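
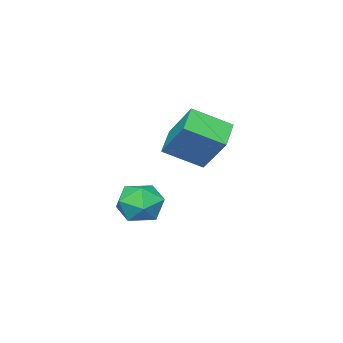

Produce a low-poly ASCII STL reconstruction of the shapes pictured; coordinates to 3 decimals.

solid 
facet normal 0.064 0.989 -0.137
outer loop
vertex 3.223 -0.375 -2.641
vertex 2.998 -0.257 -1.894
vertex 3.764 -0.331 -2.068
endloop
endfacet
facet normal 0.531 0.644 -0.551
outer loop
vertex 3.223 -0.375 -2.641
vertex 3.764 -0.331 -2.068
vertex 3.834 -0.874 -2.635
endloop
endfacet
facet normal 0.167 0.193 -0.967
outer loop
vertex 3.223 -0.375 -2.641
vertex 3.834 -0.874 -2.635
vertex 3.111 -1.136 -2.812
endloop
endfacet
facet normal -0.527 0.259 -0.809
outer loop
vertex 3.223 -0.375 -2.641
vertex 3.111 -1.136 -2.812
vertex 2.595 -0.755 -2.354
endloop
endfacet
facet normal -0.590 0.751 -0.296
outer loop
vertex 3.223 -0.375 -2.641
vertex 2.595 -0.755 -2.354
vertex 2.998 -0.257 -1.894
endloop
endfacet
facet normal 0.958 0.257 -0.128
outer loop
vertex 3.834 -0.874 -2.635
vertex 3.764 -0.331 -2.068
vertex 3.985 -1.065 -1.886
endloop
endfacet
facet normal 0.202 0.815 0.543
outer loop
vertex 3.764 -0.331 -2.068
vertex 2.998 -0.257 -1.894
vertex 3.469 -0.684 -1.428
endloop
endfacet
facet normal -0.856 0.432 0.283
outer loop
vertex 2.998 -0.257 -1.894
vertex 2.595 -0.755 -2.354
vertex 2.746 -0.946 -1.605
endloop
endfacet
facet normal -0.754 -0.363 -0.548
outer loop
vertex 2.595 -0.755 -2.354
vertex 3.111 -1.136 -2.812
vertex 2.816 -1.489 -2.172
endloop
endfacet
facet normal 0.367 -0.471 -0.802
outer loop
vertex 3.111 -1.136 -2.812
vertex 3.834 -0.874 -2.635
vertex 3.582 -1.563 -2.346
endloop
endfacet
facet normal 0.527 -0.259 0.809
outer loop
vertex 3.357 -1.445 -1.599
vertex 3.985 -1.065 -1.886
vertex 3.469 -0.684 -1.428
endloop
endfacet
facet normal -0.167 -0.193 0.967
outer loop
vertex 3.357 -1.445 -1.599
vertex 3.469 -0.684 -1.428
vertex 2.746 -0.946 -1.605
endloop
endfacet
facet normal -0.531 -0.644 0.551
outer loop
vertex 3.357 -1.445 -1.599
vertex 2.746 -0.946 -1.605
vertex 2.816 -1.489 -2.172
endloop
endfacet
facet normal -0.064 -0.989 0.137
outer loop
vertex 3.357 -1.445 -1.599
vertex 2.816 -1.489 -2.172
vertex 3.582 -1.563 -2.346
endloop
endfacet
facet normal 0.590 -0.751 0.296
outer loop
vertex 3.357 -1.445 -1.599
vertex 3.582 -1.563 -2.346
vertex 3.985 -1.065 -1.886
endloop
endfacet
facet normal 0.754 0.363 0.548
outer loop
vertex 3.469 -0.684 -1.428
vertex 3.985 -1.065 -1.886
vertex 3.764 -0.331 -2.068
endloop
endfacet
facet normal -0.367 0.471 0.802
outer loop
vertex 2.746 -0.946 -1.605
vertex 3.469 -0.684 -1.428
vertex 2.998 -0.257 -1.894
endloop
endfacet
facet normal -0.958 -0.257 0.128
outer loop
vertex 2.816 -1.489 -2.172
vertex 2.746 -0.946 -1.605
vertex 2.595 -0.755 -2.354
endloop
endfacet
facet normal -0.202 -0.815 -0.543
outer loop
vertex 3.582 -1.563 -2.346
vertex 2.816 -1.489 -2.172
vertex 3.111 -1.136 -2.812
endloop
endfacet
facet normal 0.856 -0.432 -0.283
outer loop
vertex 3.985 -1.065 -1.886
vertex 3.582 -1.563 -2.346
vertex 3.834 -0.874 -2.635
endloop
endfacet
facet normal -0.610 0.639 -0.470
outer loop
vertex 2.15 0.684 0.082
vertex 2.276 1.598 1.161
vertex 2.938 1.106 -0.367
endloop
endfacet
facet normal -0.089 -0.644 -0.760
outer loop
vertex 3.724 0.282 0.239
vertex 2.15 0.684 0.082
vertex 2.938 1.106 -0.367
endloop
endfacet
facet normal -0.610 0.639 -0.470
outer loop
vertex 2.938 1.106 -0.367
vertex 2.276 1.598 1.161
vertex 3.064 2.02 0.712
endloop
endfacet
facet normal 0.788 0.421 -0.449
outer loop
vertex 3.064 2.02 0.712
vertex 3.724 0.282 0.239
vertex 2.938 1.106 -0.367
endloop
endfacet
facet normal -0.788 -0.421 0.449
outer loop
vertex 2.15 0.684 0.082
vertex 3.062 0.774 1.767
vertex 2.276 1.598 1.161
endloop
endfacet
facet normal -0.089 -0.644 -0.760
outer loop
vertex 2.936 -0.14 0.688
vertex 2.15 0.684 0.082
vertex 3.724 0.282 0.239
endloop
endfacet
facet normal -0.788 -0.421 0.449
outer loop
vertex 2.936 -0.14 0.688
vertex 3.062 0.774 1.767
vertex 2.15 0.684 0.082
endloop
endfacet
facet normal 0.089 0.644 0.760
outer loop
vertex 2.276 1.598 1.161
vertex 3.062 0.774 1.767
vertex 3.064 2.02 0.712
endloop
endfacet
facet normal 0.788 0.421 -0.449
outer loop
vertex 3.85 1.196 1.318
vertex 3.724 0.282 0.239
vertex 3.064 2.02 0.712
endloop
endfacet
facet normal 0.089 0.644 0.760
outer loop
vertex 3.064 2.02 0.712
vertex 3.062 0.774 1.767
vertex 3.85 1.196 1.318
endloop
endfacet
facet normal 0.610 -0.639 0.470
outer loop
vertex 3.85 1.196 1.318
vertex 2.936 -0.14 0.688
vertex 3.724 0.282 0.239
endloop
endfacet
facet normal 0.610 -0.639 0.470
outer loop
vertex 3.062 0.774 1.767
vertex 2.936 -0.14 0.688
vertex 3.85 1.196 1.318
endloop
endfacet

endsolid


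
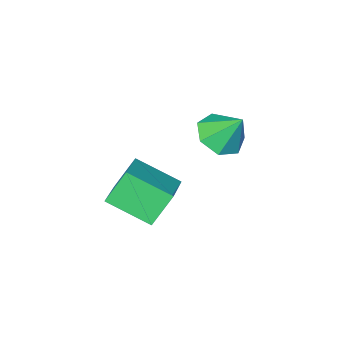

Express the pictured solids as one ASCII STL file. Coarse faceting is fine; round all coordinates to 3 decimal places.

solid 
facet normal 0.193 -0.557 -0.808
outer loop
vertex -0.285 1.745 1.113
vertex -0.901 2.4 0.514
vertex 0.157 2.471 0.718
endloop
endfacet
facet normal 0.643 0.025 0.765
outer loop
vertex -0.285 1.745 1.113
vertex 0.157 2.471 0.718
vertex -1.219 3.32 1.846
endloop
endfacet
facet normal 0.193 -0.558 -0.807
outer loop
vertex 0.157 2.471 0.718
vertex -0.901 2.4 0.514
vertex -0.197 3.143 0.169
endloop
endfacet
facet normal 0.682 0.643 0.348
outer loop
vertex 0.157 2.471 0.718
vertex -0.197 3.143 0.169
vertex -1.219 3.32 1.846
endloop
endfacet
facet normal 0.193 -0.558 -0.807
outer loop
vertex -0.197 3.143 0.169
vertex -0.901 2.4 0.514
vertex -1.081 3.256 -0.12
endloop
endfacet
facet normal 0.134 0.991 -0.023
outer loop
vertex -0.197 3.143 0.169
vertex -1.081 3.256 -0.12
vertex -1.219 3.32 1.846
endloop
endfacet
facet normal 0.193 -0.557 -0.807
outer loop
vertex -1.081 3.256 -0.12
vertex -0.901 2.4 0.514
vertex -1.83 2.724 0.068
endloop
endfacet
facet normal -0.589 0.805 -0.068
outer loop
vertex -1.081 3.256 -0.12
vertex -1.83 2.724 0.068
vertex -1.219 3.32 1.846
endloop
endfacet
facet normal 0.193 -0.557 -0.807
outer loop
vertex -1.83 2.724 0.068
vertex -0.901 2.4 0.514
vertex -1.879 1.948 0.592
endloop
endfacet
facet normal -0.942 0.227 0.248
outer loop
vertex -1.83 2.724 0.068
vertex -1.879 1.948 0.592
vertex -1.219 3.32 1.846
endloop
endfacet
facet normal 0.193 -0.557 -0.807
outer loop
vertex -1.879 1.948 0.592
vertex -0.901 2.4 0.514
vertex -1.191 1.513 1.057
endloop
endfacet
facet normal -0.659 -0.310 0.685
outer loop
vertex -1.879 1.948 0.592
vertex -1.191 1.513 1.057
vertex -1.219 3.32 1.846
endloop
endfacet
facet normal 0.193 -0.557 -0.808
outer loop
vertex -1.191 1.513 1.057
vertex -0.901 2.4 0.514
vertex -0.285 1.745 1.113
endloop
endfacet
facet normal 0.046 -0.399 0.916
outer loop
vertex -1.191 1.513 1.057
vertex -0.285 1.745 1.113
vertex -1.219 3.32 1.846
endloop
endfacet
facet normal -0.552 0.104 0.827
outer loop
vertex 3.548 2.362 0.598
vertex 2.565 3.933 -0.256
vertex 2.201 1.116 -0.145
endloop
endfacet
facet normal 0.481 -0.770 0.419
outer loop
vertex 3.095 0.947 -1.484
vertex 3.548 2.362 0.598
vertex 2.201 1.116 -0.145
endloop
endfacet
facet normal -0.552 0.104 0.827
outer loop
vertex 2.201 1.116 -0.145
vertex 2.565 3.933 -0.256
vertex 1.218 2.686 -0.998
endloop
endfacet
facet normal -0.680 -0.630 -0.375
outer loop
vertex 1.218 2.686 -0.998
vertex 3.095 0.947 -1.484
vertex 2.201 1.116 -0.145
endloop
endfacet
facet normal 0.681 0.630 0.375
outer loop
vertex 3.548 2.362 0.598
vertex 3.459 3.764 -1.595
vertex 2.565 3.933 -0.256
endloop
endfacet
facet normal 0.482 -0.770 0.418
outer loop
vertex 4.442 2.194 -0.742
vertex 3.548 2.362 0.598
vertex 3.095 0.947 -1.484
endloop
endfacet
facet normal 0.680 0.630 0.375
outer loop
vertex 4.442 2.194 -0.742
vertex 3.459 3.764 -1.595
vertex 3.548 2.362 0.598
endloop
endfacet
facet normal -0.482 0.770 -0.419
outer loop
vertex 2.565 3.933 -0.256
vertex 3.459 3.764 -1.595
vertex 1.218 2.686 -0.998
endloop
endfacet
facet normal -0.680 -0.630 -0.375
outer loop
vertex 2.112 2.518 -2.338
vertex 3.095 0.947 -1.484
vertex 1.218 2.686 -0.998
endloop
endfacet
facet normal -0.482 0.770 -0.418
outer loop
vertex 1.218 2.686 -0.998
vertex 3.459 3.764 -1.595
vertex 2.112 2.518 -2.338
endloop
endfacet
facet normal 0.552 -0.104 -0.827
outer loop
vertex 2.112 2.518 -2.338
vertex 4.442 2.194 -0.742
vertex 3.095 0.947 -1.484
endloop
endfacet
facet normal 0.552 -0.104 -0.827
outer loop
vertex 3.459 3.764 -1.595
vertex 4.442 2.194 -0.742
vertex 2.112 2.518 -2.338
endloop
endfacet

endsolid


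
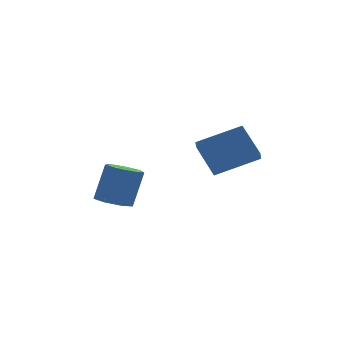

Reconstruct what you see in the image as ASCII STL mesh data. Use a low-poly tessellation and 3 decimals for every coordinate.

solid 
facet normal -0.933 0.053 -0.355
outer loop
vertex -1.012 3.06 -0.263
vertex -0.778 3.64 -0.792
vertex -0.673 1.961 -1.317
endloop
endfacet
facet normal -0.285 -0.708 0.646
outer loop
vertex 1.138 1.86 -0.628
vertex -1.012 3.06 -0.263
vertex -0.673 1.961 -1.317
endloop
endfacet
facet normal -0.933 0.053 -0.355
outer loop
vertex -0.673 1.961 -1.317
vertex -0.778 3.64 -0.792
vertex -0.439 2.542 -1.846
endloop
endfacet
facet normal 0.218 -0.704 -0.676
outer loop
vertex -0.439 2.542 -1.846
vertex 1.138 1.86 -0.628
vertex -0.673 1.961 -1.317
endloop
endfacet
facet normal -0.218 0.704 0.676
outer loop
vertex -1.012 3.06 -0.263
vertex 1.033 3.539 -0.103
vertex -0.778 3.64 -0.792
endloop
endfacet
facet normal -0.286 -0.708 0.646
outer loop
vertex 0.799 2.958 0.426
vertex -1.012 3.06 -0.263
vertex 1.138 1.86 -0.628
endloop
endfacet
facet normal -0.218 0.704 0.676
outer loop
vertex 0.799 2.958 0.426
vertex 1.033 3.539 -0.103
vertex -1.012 3.06 -0.263
endloop
endfacet
facet normal 0.285 0.708 -0.646
outer loop
vertex -0.778 3.64 -0.792
vertex 1.033 3.539 -0.103
vertex -0.439 2.542 -1.846
endloop
endfacet
facet normal 0.217 -0.704 -0.676
outer loop
vertex 1.372 2.44 -1.157
vertex 1.138 1.86 -0.628
vertex -0.439 2.542 -1.846
endloop
endfacet
facet normal 0.286 0.708 -0.646
outer loop
vertex -0.439 2.542 -1.846
vertex 1.033 3.539 -0.103
vertex 1.372 2.44 -1.157
endloop
endfacet
facet normal 0.933 -0.053 0.355
outer loop
vertex 1.372 2.44 -1.157
vertex 0.799 2.958 0.426
vertex 1.138 1.86 -0.628
endloop
endfacet
facet normal 0.933 -0.053 0.355
outer loop
vertex 1.033 3.539 -0.103
vertex 0.799 2.958 0.426
vertex 1.372 2.44 -1.157
endloop
endfacet
facet normal -0.328 -0.206 -0.922
outer loop
vertex -3.522 2.82 -3.185
vertex -4.166 3.218 -3.045
vertex -3.5 3.47 -3.338
endloop
endfacet
facet normal 0.944 -0.106 -0.313
outer loop
vertex -3.522 2.82 -3.185
vertex -3.5 3.47 -3.338
vertex -2.97 3.164 -1.636
endloop
endfacet
facet normal 0.944 -0.105 -0.313
outer loop
vertex -2.97 3.164 -1.636
vertex -3.5 3.47 -3.338
vertex -2.948 3.814 -1.788
endloop
endfacet
facet normal 0.328 0.205 0.922
outer loop
vertex -2.97 3.164 -1.636
vertex -2.948 3.814 -1.788
vertex -3.614 3.562 -1.495
endloop
endfacet
facet normal -0.329 -0.204 -0.922
outer loop
vertex -3.5 3.47 -3.338
vertex -4.166 3.218 -3.045
vertex -3.979 3.931 -3.269
endloop
endfacet
facet normal 0.615 0.695 -0.373
outer loop
vertex -3.5 3.47 -3.338
vertex -3.979 3.931 -3.269
vertex -2.948 3.814 -1.788
endloop
endfacet
facet normal 0.614 0.696 -0.373
outer loop
vertex -2.948 3.814 -1.788
vertex -3.979 3.931 -3.269
vertex -3.428 4.274 -1.72
endloop
endfacet
facet normal 0.328 0.206 0.922
outer loop
vertex -2.948 3.814 -1.788
vertex -3.428 4.274 -1.72
vertex -3.614 3.562 -1.495
endloop
endfacet
facet normal -0.328 -0.204 -0.923
outer loop
vertex -3.979 3.931 -3.269
vertex -4.166 3.218 -3.045
vertex -4.599 3.855 -3.032
endloop
endfacet
facet normal -0.177 0.972 -0.152
outer loop
vertex -3.979 3.931 -3.269
vertex -4.599 3.855 -3.032
vertex -3.428 4.274 -1.72
endloop
endfacet
facet normal -0.178 0.972 -0.152
outer loop
vertex -3.428 4.274 -1.72
vertex -4.599 3.855 -3.032
vertex -4.047 4.198 -1.482
endloop
endfacet
facet normal 0.329 0.205 0.922
outer loop
vertex -3.428 4.274 -1.72
vertex -4.047 4.198 -1.482
vertex -3.614 3.562 -1.495
endloop
endfacet
facet normal -0.328 -0.204 -0.922
outer loop
vertex -4.599 3.855 -3.032
vertex -4.166 3.218 -3.045
vertex -4.893 3.299 -2.804
endloop
endfacet
facet normal -0.836 0.517 0.183
outer loop
vertex -4.599 3.855 -3.032
vertex -4.893 3.299 -2.804
vertex -4.047 4.198 -1.482
endloop
endfacet
facet normal -0.836 0.518 0.183
outer loop
vertex -4.047 4.198 -1.482
vertex -4.893 3.299 -2.804
vertex -4.341 3.643 -1.255
endloop
endfacet
facet normal 0.327 0.204 0.923
outer loop
vertex -4.047 4.198 -1.482
vertex -4.341 3.643 -1.255
vertex -3.614 3.562 -1.495
endloop
endfacet
facet normal -0.329 -0.206 -0.922
outer loop
vertex -4.893 3.299 -2.804
vertex -4.166 3.218 -3.045
vertex -4.639 2.683 -2.757
endloop
endfacet
facet normal -0.865 -0.327 0.381
outer loop
vertex -4.893 3.299 -2.804
vertex -4.639 2.683 -2.757
vertex -4.341 3.643 -1.255
endloop
endfacet
facet normal -0.865 -0.327 0.381
outer loop
vertex -4.341 3.643 -1.255
vertex -4.639 2.683 -2.757
vertex -4.087 3.027 -1.208
endloop
endfacet
facet normal 0.327 0.205 0.922
outer loop
vertex -4.341 3.643 -1.255
vertex -4.087 3.027 -1.208
vertex -3.614 3.562 -1.495
endloop
endfacet
facet normal -0.329 -0.206 -0.922
outer loop
vertex -4.639 2.683 -2.757
vertex -4.166 3.218 -3.045
vertex -4.029 2.47 -2.927
endloop
endfacet
facet normal -0.242 -0.925 0.292
outer loop
vertex -4.639 2.683 -2.757
vertex -4.029 2.47 -2.927
vertex -4.087 3.027 -1.208
endloop
endfacet
facet normal -0.243 -0.925 0.292
outer loop
vertex -4.087 3.027 -1.208
vertex -4.029 2.47 -2.927
vertex -3.477 2.813 -1.378
endloop
endfacet
facet normal 0.329 0.204 0.922
outer loop
vertex -4.087 3.027 -1.208
vertex -3.477 2.813 -1.378
vertex -3.614 3.562 -1.495
endloop
endfacet
facet normal -0.327 -0.205 -0.922
outer loop
vertex -4.029 2.47 -2.927
vertex -4.166 3.218 -3.045
vertex -3.522 2.82 -3.185
endloop
endfacet
facet normal 0.562 -0.827 -0.017
outer loop
vertex -4.029 2.47 -2.927
vertex -3.522 2.82 -3.185
vertex -3.477 2.813 -1.378
endloop
endfacet
facet normal 0.563 -0.826 -0.017
outer loop
vertex -3.477 2.813 -1.378
vertex -3.522 2.82 -3.185
vertex -2.97 3.164 -1.636
endloop
endfacet
facet normal 0.328 0.204 0.922
outer loop
vertex -3.477 2.813 -1.378
vertex -2.97 3.164 -1.636
vertex -3.614 3.562 -1.495
endloop
endfacet

endsolid


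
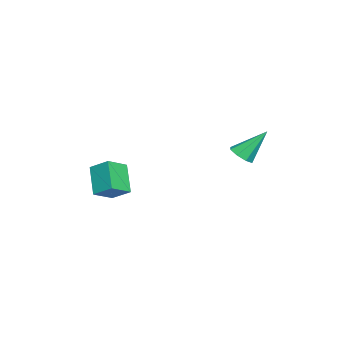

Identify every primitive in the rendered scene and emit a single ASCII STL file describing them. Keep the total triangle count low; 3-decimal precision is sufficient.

solid 
facet normal 0.218 -0.597 -0.772
outer loop
vertex -1.288 2.519 -1.264
vertex -2.011 2.614 -1.541
vertex -1.331 2.985 -1.636
endloop
endfacet
facet normal 0.850 0.375 0.371
outer loop
vertex -1.288 2.519 -1.264
vertex -1.331 2.985 -1.636
vertex -2.469 3.866 0.081
endloop
endfacet
facet normal 0.218 -0.597 -0.773
outer loop
vertex -1.331 2.985 -1.636
vertex -2.011 2.614 -1.541
vertex -1.773 3.233 -1.952
endloop
endfacet
facet normal 0.531 0.843 -0.081
outer loop
vertex -1.331 2.985 -1.636
vertex -1.773 3.233 -1.952
vertex -2.469 3.866 0.081
endloop
endfacet
facet normal 0.218 -0.597 -0.772
outer loop
vertex -1.773 3.233 -1.952
vertex -2.011 2.614 -1.541
vertex -2.354 3.118 -2.027
endloop
endfacet
facet normal -0.141 0.931 -0.338
outer loop
vertex -1.773 3.233 -1.952
vertex -2.354 3.118 -2.027
vertex -2.469 3.866 0.081
endloop
endfacet
facet normal 0.218 -0.596 -0.773
outer loop
vertex -2.354 3.118 -2.027
vertex -2.011 2.614 -1.541
vertex -2.734 2.708 -1.818
endloop
endfacet
facet normal -0.770 0.586 -0.250
outer loop
vertex -2.354 3.118 -2.027
vertex -2.734 2.708 -1.818
vertex -2.469 3.866 0.081
endloop
endfacet
facet normal 0.218 -0.596 -0.773
outer loop
vertex -2.734 2.708 -1.818
vertex -2.011 2.614 -1.541
vertex -2.691 2.243 -1.447
endloop
endfacet
facet normal -0.991 0.013 0.131
outer loop
vertex -2.734 2.708 -1.818
vertex -2.691 2.243 -1.447
vertex -2.469 3.866 0.081
endloop
endfacet
facet normal 0.218 -0.596 -0.773
outer loop
vertex -2.691 2.243 -1.447
vertex -2.011 2.614 -1.541
vertex -2.249 1.995 -1.131
endloop
endfacet
facet normal -0.673 -0.456 0.583
outer loop
vertex -2.691 2.243 -1.447
vertex -2.249 1.995 -1.131
vertex -2.469 3.866 0.081
endloop
endfacet
facet normal 0.218 -0.596 -0.773
outer loop
vertex -2.249 1.995 -1.131
vertex -2.011 2.614 -1.541
vertex -1.668 2.109 -1.055
endloop
endfacet
facet normal -0.003 -0.544 0.839
outer loop
vertex -2.249 1.995 -1.131
vertex -1.668 2.109 -1.055
vertex -2.469 3.866 0.081
endloop
endfacet
facet normal 0.218 -0.596 -0.773
outer loop
vertex -1.668 2.109 -1.055
vertex -2.011 2.614 -1.541
vertex -1.288 2.519 -1.264
endloop
endfacet
facet normal 0.629 -0.199 0.752
outer loop
vertex -1.668 2.109 -1.055
vertex -1.288 2.519 -1.264
vertex -2.469 3.866 0.081
endloop
endfacet
facet normal -0.729 0.515 -0.451
outer loop
vertex -0.172 -3.974 -2.559
vertex 0.156 -2.915 -1.88
vertex 1.031 -3.47 -3.927
endloop
endfacet
facet normal -0.252 -0.815 -0.522
outer loop
vertex 2.044 -4.185 -3.3
vertex -0.172 -3.974 -2.559
vertex 1.031 -3.47 -3.927
endloop
endfacet
facet normal -0.729 0.515 -0.451
outer loop
vertex 1.031 -3.47 -3.927
vertex 0.156 -2.915 -1.88
vertex 1.359 -2.41 -3.248
endloop
endfacet
facet normal 0.636 0.267 -0.724
outer loop
vertex 1.359 -2.41 -3.248
vertex 2.044 -4.185 -3.3
vertex 1.031 -3.47 -3.927
endloop
endfacet
facet normal -0.636 -0.267 0.724
outer loop
vertex -0.172 -3.974 -2.559
vertex 1.169 -3.63 -1.253
vertex 0.156 -2.915 -1.88
endloop
endfacet
facet normal -0.252 -0.814 -0.523
outer loop
vertex 0.841 -4.69 -1.932
vertex -0.172 -3.974 -2.559
vertex 2.044 -4.185 -3.3
endloop
endfacet
facet normal -0.636 -0.267 0.724
outer loop
vertex 0.841 -4.69 -1.932
vertex 1.169 -3.63 -1.253
vertex -0.172 -3.974 -2.559
endloop
endfacet
facet normal 0.252 0.815 0.522
outer loop
vertex 0.156 -2.915 -1.88
vertex 1.169 -3.63 -1.253
vertex 1.359 -2.41 -3.248
endloop
endfacet
facet normal 0.637 0.267 -0.724
outer loop
vertex 2.372 -3.126 -2.621
vertex 2.044 -4.185 -3.3
vertex 1.359 -2.41 -3.248
endloop
endfacet
facet normal 0.253 0.815 0.522
outer loop
vertex 1.359 -2.41 -3.248
vertex 1.169 -3.63 -1.253
vertex 2.372 -3.126 -2.621
endloop
endfacet
facet normal 0.729 -0.515 0.451
outer loop
vertex 2.372 -3.126 -2.621
vertex 0.841 -4.69 -1.932
vertex 2.044 -4.185 -3.3
endloop
endfacet
facet normal 0.729 -0.515 0.451
outer loop
vertex 1.169 -3.63 -1.253
vertex 0.841 -4.69 -1.932
vertex 2.372 -3.126 -2.621
endloop
endfacet

endsolid


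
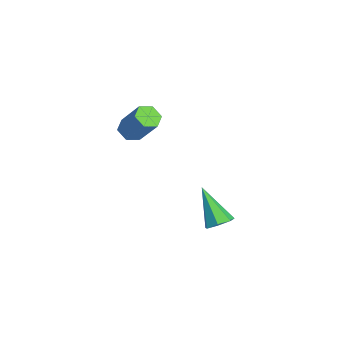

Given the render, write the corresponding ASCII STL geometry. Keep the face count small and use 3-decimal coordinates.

solid 
facet normal -0.482 -0.337 -0.809
outer loop
vertex -2.938 -1.022 0.125
vertex -3.466 -0.712 0.31
vertex -3.039 -0.42 -0.066
endloop
endfacet
facet normal 0.862 -0.016 -0.506
outer loop
vertex -2.938 -1.022 0.125
vertex -3.039 -0.42 -0.066
vertex -2.105 -0.438 1.525
endloop
endfacet
facet normal 0.862 -0.016 -0.506
outer loop
vertex -2.105 -0.438 1.525
vertex -3.039 -0.42 -0.066
vertex -2.206 0.164 1.334
endloop
endfacet
facet normal 0.481 0.337 0.809
outer loop
vertex -2.105 -0.438 1.525
vertex -2.206 0.164 1.334
vertex -2.634 -0.128 1.71
endloop
endfacet
facet normal -0.482 -0.337 -0.809
outer loop
vertex -3.039 -0.42 -0.066
vertex -3.466 -0.712 0.31
vertex -3.567 -0.109 0.119
endloop
endfacet
facet normal 0.296 0.806 -0.512
outer loop
vertex -3.039 -0.42 -0.066
vertex -3.567 -0.109 0.119
vertex -2.206 0.164 1.334
endloop
endfacet
facet normal 0.294 0.807 -0.511
outer loop
vertex -2.206 0.164 1.334
vertex -3.567 -0.109 0.119
vertex -2.735 0.474 1.519
endloop
endfacet
facet normal 0.481 0.337 0.809
outer loop
vertex -2.206 0.164 1.334
vertex -2.735 0.474 1.519
vertex -2.634 -0.128 1.71
endloop
endfacet
facet normal -0.481 -0.337 -0.810
outer loop
vertex -3.567 -0.109 0.119
vertex -3.466 -0.712 0.31
vertex -3.995 -0.402 0.495
endloop
endfacet
facet normal -0.568 0.823 -0.005
outer loop
vertex -3.567 -0.109 0.119
vertex -3.995 -0.402 0.495
vertex -2.735 0.474 1.519
endloop
endfacet
facet normal -0.568 0.823 -0.006
outer loop
vertex -2.735 0.474 1.519
vertex -3.995 -0.402 0.495
vertex -3.162 0.182 1.895
endloop
endfacet
facet normal 0.482 0.337 0.809
outer loop
vertex -2.735 0.474 1.519
vertex -3.162 0.182 1.895
vertex -2.634 -0.128 1.71
endloop
endfacet
facet normal -0.481 -0.337 -0.809
outer loop
vertex -3.995 -0.402 0.495
vertex -3.466 -0.712 0.31
vertex -3.894 -1.004 0.686
endloop
endfacet
facet normal -0.862 0.016 0.506
outer loop
vertex -3.995 -0.402 0.495
vertex -3.894 -1.004 0.686
vertex -3.162 0.182 1.895
endloop
endfacet
facet normal -0.862 0.016 0.506
outer loop
vertex -3.162 0.182 1.895
vertex -3.894 -1.004 0.686
vertex -3.061 -0.42 2.086
endloop
endfacet
facet normal 0.482 0.337 0.809
outer loop
vertex -3.162 0.182 1.895
vertex -3.061 -0.42 2.086
vertex -2.634 -0.128 1.71
endloop
endfacet
facet normal -0.481 -0.337 -0.809
outer loop
vertex -3.894 -1.004 0.686
vertex -3.466 -0.712 0.31
vertex -3.365 -1.314 0.501
endloop
endfacet
facet normal -0.294 -0.807 0.512
outer loop
vertex -3.894 -1.004 0.686
vertex -3.365 -1.314 0.501
vertex -3.061 -0.42 2.086
endloop
endfacet
facet normal -0.296 -0.807 0.512
outer loop
vertex -3.061 -0.42 2.086
vertex -3.365 -1.314 0.501
vertex -2.533 -0.731 1.901
endloop
endfacet
facet normal 0.482 0.337 0.809
outer loop
vertex -3.061 -0.42 2.086
vertex -2.533 -0.731 1.901
vertex -2.634 -0.128 1.71
endloop
endfacet
facet normal -0.482 -0.337 -0.809
outer loop
vertex -3.365 -1.314 0.501
vertex -3.466 -0.712 0.31
vertex -2.938 -1.022 0.125
endloop
endfacet
facet normal 0.568 -0.823 0.005
outer loop
vertex -3.365 -1.314 0.501
vertex -2.938 -1.022 0.125
vertex -2.533 -0.731 1.901
endloop
endfacet
facet normal 0.568 -0.823 0.005
outer loop
vertex -2.533 -0.731 1.901
vertex -2.938 -1.022 0.125
vertex -2.105 -0.438 1.525
endloop
endfacet
facet normal 0.481 0.337 0.810
outer loop
vertex -2.533 -0.731 1.901
vertex -2.105 -0.438 1.525
vertex -2.634 -0.128 1.71
endloop
endfacet
facet normal 0.624 0.232 -0.746
outer loop
vertex -0.545 2.92 -4.121
vertex -0.932 2.553 -4.559
vertex -0.984 3.221 -4.395
endloop
endfacet
facet normal 0.072 0.727 0.683
outer loop
vertex -0.545 2.92 -4.121
vertex -0.984 3.221 -4.395
vertex -2.188 2.087 -3.061
endloop
endfacet
facet normal 0.626 0.232 -0.745
outer loop
vertex -0.984 3.221 -4.395
vertex -0.932 2.553 -4.559
vertex -1.383 3.019 -4.793
endloop
endfacet
facet normal -0.572 0.803 0.166
outer loop
vertex -0.984 3.221 -4.395
vertex -1.383 3.019 -4.793
vertex -2.188 2.087 -3.061
endloop
endfacet
facet normal 0.626 0.231 -0.745
outer loop
vertex -1.383 3.019 -4.793
vertex -0.932 2.553 -4.559
vertex -1.443 2.466 -5.015
endloop
endfacet
facet normal -0.924 0.224 -0.309
outer loop
vertex -1.383 3.019 -4.793
vertex -1.443 2.466 -5.015
vertex -2.188 2.087 -3.061
endloop
endfacet
facet normal 0.625 0.232 -0.745
outer loop
vertex -1.443 2.466 -5.015
vertex -0.932 2.553 -4.559
vertex -1.117 1.978 -4.893
endloop
endfacet
facet normal -0.719 -0.577 -0.386
outer loop
vertex -1.443 2.466 -5.015
vertex -1.117 1.978 -4.893
vertex -2.188 2.087 -3.061
endloop
endfacet
facet normal 0.625 0.232 -0.745
outer loop
vertex -1.117 1.978 -4.893
vertex -0.932 2.553 -4.559
vertex -0.652 1.923 -4.52
endloop
endfacet
facet normal -0.112 -0.994 -0.007
outer loop
vertex -1.117 1.978 -4.893
vertex -0.652 1.923 -4.52
vertex -2.188 2.087 -3.061
endloop
endfacet
facet normal 0.625 0.232 -0.745
outer loop
vertex -0.652 1.923 -4.52
vertex -0.932 2.553 -4.559
vertex -0.397 2.342 -4.176
endloop
endfacet
facet normal 0.440 -0.714 0.544
outer loop
vertex -0.652 1.923 -4.52
vertex -0.397 2.342 -4.176
vertex -2.188 2.087 -3.061
endloop
endfacet
facet normal 0.625 0.231 -0.746
outer loop
vertex -0.397 2.342 -4.176
vertex -0.932 2.553 -4.559
vertex -0.545 2.92 -4.121
endloop
endfacet
facet normal 0.522 0.053 0.851
outer loop
vertex -0.397 2.342 -4.176
vertex -0.545 2.92 -4.121
vertex -2.188 2.087 -3.061
endloop
endfacet

endsolid


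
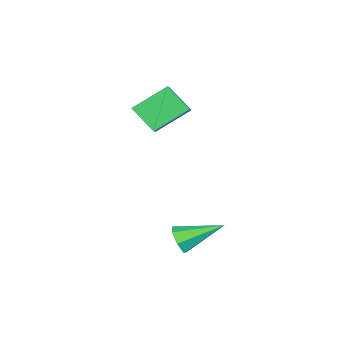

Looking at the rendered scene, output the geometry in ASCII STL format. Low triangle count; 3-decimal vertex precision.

solid 
facet normal 0.365 -0.835 -0.412
outer loop
vertex 2.171 2.053 -1.57
vertex 1.829 2.217 -2.206
vertex 2.51 2.406 -1.985
endloop
endfacet
facet normal 0.613 0.280 0.739
outer loop
vertex 2.171 2.053 -1.57
vertex 2.51 2.406 -1.985
vertex 1.091 3.903 -1.374
endloop
endfacet
facet normal 0.365 -0.835 -0.412
outer loop
vertex 2.51 2.406 -1.985
vertex 1.829 2.217 -2.206
vertex 2.337 2.617 -2.566
endloop
endfacet
facet normal 0.731 0.681 0.030
outer loop
vertex 2.51 2.406 -1.985
vertex 2.337 2.617 -2.566
vertex 1.091 3.903 -1.374
endloop
endfacet
facet normal 0.366 -0.835 -0.411
outer loop
vertex 2.337 2.617 -2.566
vertex 1.829 2.217 -2.206
vertex 1.782 2.526 -2.876
endloop
endfacet
facet normal 0.212 0.767 -0.605
outer loop
vertex 2.337 2.617 -2.566
vertex 1.782 2.526 -2.876
vertex 1.091 3.903 -1.374
endloop
endfacet
facet normal 0.365 -0.835 -0.411
outer loop
vertex 1.782 2.526 -2.876
vertex 1.829 2.217 -2.206
vertex 1.263 2.203 -2.681
endloop
endfacet
facet normal -0.552 0.472 -0.687
outer loop
vertex 1.782 2.526 -2.876
vertex 1.263 2.203 -2.681
vertex 1.091 3.903 -1.374
endloop
endfacet
facet normal 0.366 -0.835 -0.411
outer loop
vertex 1.263 2.203 -2.681
vertex 1.829 2.217 -2.206
vertex 1.17 1.89 -2.128
endloop
endfacet
facet normal -0.988 0.019 -0.155
outer loop
vertex 1.263 2.203 -2.681
vertex 1.17 1.89 -2.128
vertex 1.091 3.903 -1.374
endloop
endfacet
facet normal 0.366 -0.835 -0.411
outer loop
vertex 1.17 1.89 -2.128
vertex 1.829 2.217 -2.206
vertex 1.574 1.823 -1.633
endloop
endfacet
facet normal -0.766 -0.252 0.591
outer loop
vertex 1.17 1.89 -2.128
vertex 1.574 1.823 -1.633
vertex 1.091 3.903 -1.374
endloop
endfacet
facet normal 0.365 -0.835 -0.412
outer loop
vertex 1.574 1.823 -1.633
vertex 1.829 2.217 -2.206
vertex 2.171 2.053 -1.57
endloop
endfacet
facet normal -0.052 -0.135 0.989
outer loop
vertex 1.574 1.823 -1.633
vertex 2.171 2.053 -1.57
vertex 1.091 3.903 -1.374
endloop
endfacet
facet normal -0.838 -0.239 -0.491
outer loop
vertex -3.681 -0.323 3.558
vertex -3.393 0.785 2.527
vertex -2.701 -1.569 2.492
endloop
endfacet
facet normal -0.187 -0.719 0.669
outer loop
vertex -1.847 -1.325 2.993
vertex -3.681 -0.323 3.558
vertex -2.701 -1.569 2.492
endloop
endfacet
facet normal -0.838 -0.239 -0.491
outer loop
vertex -2.701 -1.569 2.492
vertex -3.393 0.785 2.527
vertex -2.414 -0.461 1.462
endloop
endfacet
facet normal 0.514 -0.652 -0.558
outer loop
vertex -2.414 -0.461 1.462
vertex -1.847 -1.325 2.993
vertex -2.701 -1.569 2.492
endloop
endfacet
facet normal -0.513 0.652 0.558
outer loop
vertex -3.681 -0.323 3.558
vertex -2.539 1.029 3.028
vertex -3.393 0.785 2.527
endloop
endfacet
facet normal -0.186 -0.719 0.670
outer loop
vertex -2.826 -0.079 4.058
vertex -3.681 -0.323 3.558
vertex -1.847 -1.325 2.993
endloop
endfacet
facet normal -0.513 0.652 0.559
outer loop
vertex -2.826 -0.079 4.058
vertex -2.539 1.029 3.028
vertex -3.681 -0.323 3.558
endloop
endfacet
facet normal 0.187 0.719 -0.669
outer loop
vertex -3.393 0.785 2.527
vertex -2.539 1.029 3.028
vertex -2.414 -0.461 1.462
endloop
endfacet
facet normal 0.513 -0.653 -0.558
outer loop
vertex -1.559 -0.217 1.962
vertex -1.847 -1.325 2.993
vertex -2.414 -0.461 1.462
endloop
endfacet
facet normal 0.186 0.719 -0.669
outer loop
vertex -2.414 -0.461 1.462
vertex -2.539 1.029 3.028
vertex -1.559 -0.217 1.962
endloop
endfacet
facet normal 0.838 0.239 0.491
outer loop
vertex -1.559 -0.217 1.962
vertex -2.826 -0.079 4.058
vertex -1.847 -1.325 2.993
endloop
endfacet
facet normal 0.838 0.239 0.491
outer loop
vertex -2.539 1.029 3.028
vertex -2.826 -0.079 4.058
vertex -1.559 -0.217 1.962
endloop
endfacet

endsolid


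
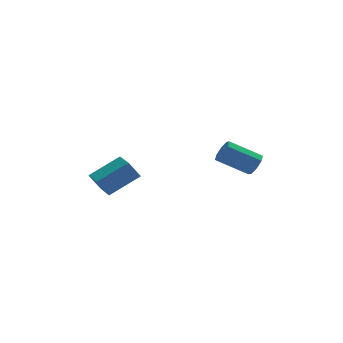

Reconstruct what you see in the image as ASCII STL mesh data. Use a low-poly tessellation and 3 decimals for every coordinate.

solid 
facet normal -0.522 0.061 0.851
outer loop
vertex -2.806 -2.204 -1.106
vertex -2.972 -0.718 -1.314
vertex -4.574 -2.549 -2.165
endloop
endfacet
facet normal 0.110 -0.984 0.138
outer loop
vertex -3.948 -2.622 -3.186
vertex -2.806 -2.204 -1.106
vertex -4.574 -2.549 -2.165
endloop
endfacet
facet normal -0.522 0.061 0.851
outer loop
vertex -4.574 -2.549 -2.165
vertex -2.972 -0.718 -1.314
vertex -4.74 -1.063 -2.373
endloop
endfacet
facet normal -0.846 -0.165 -0.507
outer loop
vertex -4.74 -1.063 -2.373
vertex -3.948 -2.622 -3.186
vertex -4.574 -2.549 -2.165
endloop
endfacet
facet normal 0.846 0.165 0.507
outer loop
vertex -2.806 -2.204 -1.106
vertex -2.346 -0.791 -2.335
vertex -2.972 -0.718 -1.314
endloop
endfacet
facet normal 0.110 -0.984 0.138
outer loop
vertex -2.18 -2.277 -2.127
vertex -2.806 -2.204 -1.106
vertex -3.948 -2.622 -3.186
endloop
endfacet
facet normal 0.846 0.165 0.507
outer loop
vertex -2.18 -2.277 -2.127
vertex -2.346 -0.791 -2.335
vertex -2.806 -2.204 -1.106
endloop
endfacet
facet normal -0.110 0.984 -0.138
outer loop
vertex -2.972 -0.718 -1.314
vertex -2.346 -0.791 -2.335
vertex -4.74 -1.063 -2.373
endloop
endfacet
facet normal -0.846 -0.165 -0.507
outer loop
vertex -4.114 -1.136 -3.394
vertex -3.948 -2.622 -3.186
vertex -4.74 -1.063 -2.373
endloop
endfacet
facet normal -0.110 0.984 -0.138
outer loop
vertex -4.74 -1.063 -2.373
vertex -2.346 -0.791 -2.335
vertex -4.114 -1.136 -3.394
endloop
endfacet
facet normal 0.522 -0.061 -0.851
outer loop
vertex -4.114 -1.136 -3.394
vertex -2.18 -2.277 -2.127
vertex -3.948 -2.622 -3.186
endloop
endfacet
facet normal 0.522 -0.061 -0.851
outer loop
vertex -2.346 -0.791 -2.335
vertex -2.18 -2.277 -2.127
vertex -4.114 -1.136 -3.394
endloop
endfacet
facet normal 0.832 -0.235 -0.503
outer loop
vertex 4.07 -3.626 -0.658
vertex 3.684 -3.639 -1.29
vertex 4.057 -3.121 -0.915
endloop
endfacet
facet normal 0.554 0.389 0.736
outer loop
vertex 4.07 -3.626 -0.658
vertex 4.057 -3.121 -0.915
vertex 2.381 -3.147 0.361
endloop
endfacet
facet normal 0.554 0.389 0.736
outer loop
vertex 2.381 -3.147 0.361
vertex 4.057 -3.121 -0.915
vertex 2.368 -2.643 0.104
endloop
endfacet
facet normal -0.832 0.235 0.502
outer loop
vertex 2.381 -3.147 0.361
vertex 2.368 -2.643 0.104
vertex 1.996 -3.161 -0.27
endloop
endfacet
facet normal 0.832 -0.237 -0.501
outer loop
vertex 4.057 -3.121 -0.915
vertex 3.684 -3.639 -1.29
vertex 3.827 -2.92 -1.392
endloop
endfacet
facet normal 0.376 0.905 0.200
outer loop
vertex 4.057 -3.121 -0.915
vertex 3.827 -2.92 -1.392
vertex 2.368 -2.643 0.104
endloop
endfacet
facet normal 0.377 0.905 0.200
outer loop
vertex 2.368 -2.643 0.104
vertex 3.827 -2.92 -1.392
vertex 2.138 -2.442 -0.372
endloop
endfacet
facet normal -0.832 0.236 0.502
outer loop
vertex 2.368 -2.643 0.104
vertex 2.138 -2.442 -0.372
vertex 1.996 -3.161 -0.27
endloop
endfacet
facet normal 0.832 -0.237 -0.502
outer loop
vertex 3.827 -2.92 -1.392
vertex 3.684 -3.639 -1.29
vertex 3.513 -3.14 -1.809
endloop
endfacet
facet normal -0.022 0.891 -0.454
outer loop
vertex 3.827 -2.92 -1.392
vertex 3.513 -3.14 -1.809
vertex 2.138 -2.442 -0.372
endloop
endfacet
facet normal -0.022 0.891 -0.454
outer loop
vertex 2.138 -2.442 -0.372
vertex 3.513 -3.14 -1.809
vertex 1.824 -2.662 -0.789
endloop
endfacet
facet normal -0.832 0.236 0.502
outer loop
vertex 2.138 -2.442 -0.372
vertex 1.824 -2.662 -0.789
vertex 1.996 -3.161 -0.27
endloop
endfacet
facet normal 0.832 -0.237 -0.502
outer loop
vertex 3.513 -3.14 -1.809
vertex 3.684 -3.639 -1.29
vertex 3.299 -3.653 -1.921
endloop
endfacet
facet normal -0.408 0.354 -0.842
outer loop
vertex 3.513 -3.14 -1.809
vertex 3.299 -3.653 -1.921
vertex 1.824 -2.662 -0.789
endloop
endfacet
facet normal -0.407 0.356 -0.841
outer loop
vertex 1.824 -2.662 -0.789
vertex 3.299 -3.653 -1.921
vertex 1.61 -3.174 -0.902
endloop
endfacet
facet normal -0.831 0.236 0.503
outer loop
vertex 1.824 -2.662 -0.789
vertex 1.61 -3.174 -0.902
vertex 1.996 -3.161 -0.27
endloop
endfacet
facet normal 0.832 -0.235 -0.502
outer loop
vertex 3.299 -3.653 -1.921
vertex 3.684 -3.639 -1.29
vertex 3.312 -4.157 -1.664
endloop
endfacet
facet normal -0.554 -0.389 -0.736
outer loop
vertex 3.299 -3.653 -1.921
vertex 3.312 -4.157 -1.664
vertex 1.61 -3.174 -0.902
endloop
endfacet
facet normal -0.554 -0.389 -0.736
outer loop
vertex 1.61 -3.174 -0.902
vertex 3.312 -4.157 -1.664
vertex 1.623 -3.679 -0.645
endloop
endfacet
facet normal -0.832 0.235 0.503
outer loop
vertex 1.61 -3.174 -0.902
vertex 1.623 -3.679 -0.645
vertex 1.996 -3.161 -0.27
endloop
endfacet
facet normal 0.832 -0.236 -0.502
outer loop
vertex 3.312 -4.157 -1.664
vertex 3.684 -3.639 -1.29
vertex 3.542 -4.358 -1.188
endloop
endfacet
facet normal -0.377 -0.905 -0.200
outer loop
vertex 3.312 -4.157 -1.664
vertex 3.542 -4.358 -1.188
vertex 1.623 -3.679 -0.645
endloop
endfacet
facet normal -0.377 -0.905 -0.200
outer loop
vertex 1.623 -3.679 -0.645
vertex 3.542 -4.358 -1.188
vertex 1.853 -3.88 -0.168
endloop
endfacet
facet normal -0.832 0.237 0.501
outer loop
vertex 1.623 -3.679 -0.645
vertex 1.853 -3.88 -0.168
vertex 1.996 -3.161 -0.27
endloop
endfacet
facet normal 0.832 -0.236 -0.502
outer loop
vertex 3.542 -4.358 -1.188
vertex 3.684 -3.639 -1.29
vertex 3.856 -4.138 -0.771
endloop
endfacet
facet normal 0.022 -0.891 0.454
outer loop
vertex 3.542 -4.358 -1.188
vertex 3.856 -4.138 -0.771
vertex 1.853 -3.88 -0.168
endloop
endfacet
facet normal 0.022 -0.891 0.454
outer loop
vertex 1.853 -3.88 -0.168
vertex 3.856 -4.138 -0.771
vertex 2.167 -3.66 0.249
endloop
endfacet
facet normal -0.832 0.237 0.502
outer loop
vertex 1.853 -3.88 -0.168
vertex 2.167 -3.66 0.249
vertex 1.996 -3.161 -0.27
endloop
endfacet
facet normal 0.831 -0.236 -0.503
outer loop
vertex 3.856 -4.138 -0.771
vertex 3.684 -3.639 -1.29
vertex 4.07 -3.626 -0.658
endloop
endfacet
facet normal 0.407 -0.356 0.841
outer loop
vertex 3.856 -4.138 -0.771
vertex 4.07 -3.626 -0.658
vertex 2.167 -3.66 0.249
endloop
endfacet
facet normal 0.408 -0.354 0.842
outer loop
vertex 2.167 -3.66 0.249
vertex 4.07 -3.626 -0.658
vertex 2.381 -3.147 0.361
endloop
endfacet
facet normal -0.832 0.237 0.502
outer loop
vertex 2.167 -3.66 0.249
vertex 2.381 -3.147 0.361
vertex 1.996 -3.161 -0.27
endloop
endfacet

endsolid


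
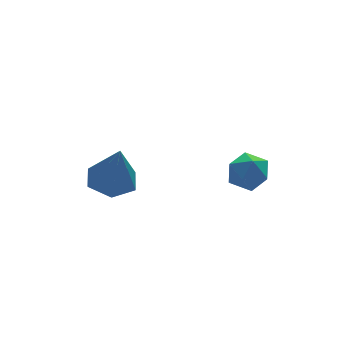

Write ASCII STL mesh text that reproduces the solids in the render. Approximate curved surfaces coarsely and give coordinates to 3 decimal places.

solid 
facet normal -0.974 -0.175 0.141
outer loop
vertex 0.6 -0.499 -2.242
vertex 0.796 -1.153 -1.699
vertex 0.696 -0.344 -1.388
endloop
endfacet
facet normal -0.857 0.516 0.003
outer loop
vertex 0.6 -0.499 -2.242
vertex 0.696 -0.344 -1.388
vertex 1.029 0.212 -1.973
endloop
endfacet
facet normal -0.535 0.562 -0.631
outer loop
vertex 0.6 -0.499 -2.242
vertex 1.029 0.212 -1.973
vertex 1.334 -0.253 -2.645
endloop
endfacet
facet normal -0.453 -0.100 -0.886
outer loop
vertex 0.6 -0.499 -2.242
vertex 1.334 -0.253 -2.645
vertex 1.19 -1.097 -2.476
endloop
endfacet
facet normal -0.725 -0.556 -0.408
outer loop
vertex 0.6 -0.499 -2.242
vertex 1.19 -1.097 -2.476
vertex 0.796 -1.153 -1.699
endloop
endfacet
facet normal -0.407 0.767 0.497
outer loop
vertex 1.029 0.212 -1.973
vertex 0.696 -0.344 -1.388
vertex 1.49 -0.003 -1.264
endloop
endfacet
facet normal -0.597 -0.351 0.721
outer loop
vertex 0.696 -0.344 -1.388
vertex 0.796 -1.153 -1.699
vertex 1.346 -0.847 -1.095
endloop
endfacet
facet normal -0.193 -0.967 -0.168
outer loop
vertex 0.796 -1.153 -1.699
vertex 1.19 -1.097 -2.476
vertex 1.651 -1.312 -1.767
endloop
endfacet
facet normal 0.246 -0.230 -0.941
outer loop
vertex 1.19 -1.097 -2.476
vertex 1.334 -0.253 -2.645
vertex 1.984 -0.756 -2.352
endloop
endfacet
facet normal 0.114 0.840 -0.530
outer loop
vertex 1.334 -0.253 -2.645
vertex 1.029 0.212 -1.973
vertex 1.884 0.053 -2.041
endloop
endfacet
facet normal 0.453 0.100 0.886
outer loop
vertex 2.08 -0.601 -1.498
vertex 1.49 -0.003 -1.264
vertex 1.346 -0.847 -1.095
endloop
endfacet
facet normal 0.535 -0.562 0.631
outer loop
vertex 2.08 -0.601 -1.498
vertex 1.346 -0.847 -1.095
vertex 1.651 -1.312 -1.767
endloop
endfacet
facet normal 0.857 -0.516 -0.003
outer loop
vertex 2.08 -0.601 -1.498
vertex 1.651 -1.312 -1.767
vertex 1.984 -0.756 -2.352
endloop
endfacet
facet normal 0.974 0.175 -0.141
outer loop
vertex 2.08 -0.601 -1.498
vertex 1.984 -0.756 -2.352
vertex 1.884 0.053 -2.041
endloop
endfacet
facet normal 0.725 0.556 0.408
outer loop
vertex 2.08 -0.601 -1.498
vertex 1.884 0.053 -2.041
vertex 1.49 -0.003 -1.264
endloop
endfacet
facet normal -0.246 0.230 0.941
outer loop
vertex 1.346 -0.847 -1.095
vertex 1.49 -0.003 -1.264
vertex 0.696 -0.344 -1.388
endloop
endfacet
facet normal -0.114 -0.840 0.530
outer loop
vertex 1.651 -1.312 -1.767
vertex 1.346 -0.847 -1.095
vertex 0.796 -1.153 -1.699
endloop
endfacet
facet normal 0.407 -0.767 -0.497
outer loop
vertex 1.984 -0.756 -2.352
vertex 1.651 -1.312 -1.767
vertex 1.19 -1.097 -2.476
endloop
endfacet
facet normal 0.597 0.351 -0.721
outer loop
vertex 1.884 0.053 -2.041
vertex 1.984 -0.756 -2.352
vertex 1.334 -0.253 -2.645
endloop
endfacet
facet normal 0.193 0.967 0.168
outer loop
vertex 1.49 -0.003 -1.264
vertex 1.884 0.053 -2.041
vertex 1.029 0.212 -1.973
endloop
endfacet
facet normal -0.054 0.278 -0.959
outer loop
vertex -2.248 1.111 -2.811
vertex -2.824 1.863 -2.56
vertex -1.851 1.977 -2.582
endloop
endfacet
facet normal 0.859 -0.455 0.233
outer loop
vertex -2.248 1.111 -2.811
vertex -1.851 1.977 -2.582
vertex -2.716 1.317 -0.68
endloop
endfacet
facet normal -0.054 0.278 -0.959
outer loop
vertex -1.851 1.977 -2.582
vertex -2.824 1.863 -2.56
vertex -2.427 2.729 -2.331
endloop
endfacet
facet normal 0.762 0.420 0.492
outer loop
vertex -1.851 1.977 -2.582
vertex -2.427 2.729 -2.331
vertex -2.716 1.317 -0.68
endloop
endfacet
facet normal -0.054 0.278 -0.959
outer loop
vertex -2.427 2.729 -2.331
vertex -2.824 1.863 -2.56
vertex -3.4 2.615 -2.309
endloop
endfacet
facet normal -0.075 0.764 0.641
outer loop
vertex -2.427 2.729 -2.331
vertex -3.4 2.615 -2.309
vertex -2.716 1.317 -0.68
endloop
endfacet
facet normal -0.055 0.278 -0.959
outer loop
vertex -3.4 2.615 -2.309
vertex -2.824 1.863 -2.56
vertex -3.797 1.748 -2.537
endloop
endfacet
facet normal -0.816 0.234 0.529
outer loop
vertex -3.4 2.615 -2.309
vertex -3.797 1.748 -2.537
vertex -2.716 1.317 -0.68
endloop
endfacet
facet normal -0.055 0.278 -0.959
outer loop
vertex -3.797 1.748 -2.537
vertex -2.824 1.863 -2.56
vertex -3.221 0.996 -2.788
endloop
endfacet
facet normal -0.719 -0.641 0.270
outer loop
vertex -3.797 1.748 -2.537
vertex -3.221 0.996 -2.788
vertex -2.716 1.317 -0.68
endloop
endfacet
facet normal -0.055 0.278 -0.959
outer loop
vertex -3.221 0.996 -2.788
vertex -2.824 1.863 -2.56
vertex -2.248 1.111 -2.811
endloop
endfacet
facet normal 0.119 -0.985 0.121
outer loop
vertex -3.221 0.996 -2.788
vertex -2.248 1.111 -2.811
vertex -2.716 1.317 -0.68
endloop
endfacet

endsolid


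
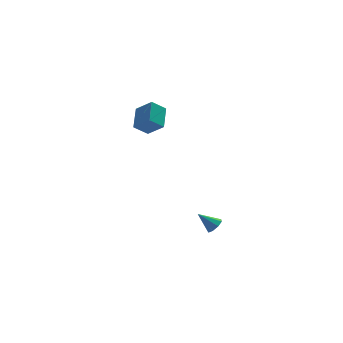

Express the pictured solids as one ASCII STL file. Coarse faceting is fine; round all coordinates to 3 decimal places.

solid 
facet normal -0.542 0.551 -0.635
outer loop
vertex -4.565 0.823 2.152
vertex -4.119 1.94 2.742
vertex -3.839 0.849 1.555
endloop
endfacet
facet normal -0.333 -0.834 -0.441
outer loop
vertex -3.221 0.22 2.278
vertex -4.565 0.823 2.152
vertex -3.839 0.849 1.555
endloop
endfacet
facet normal -0.542 0.551 -0.635
outer loop
vertex -3.839 0.849 1.555
vertex -4.119 1.94 2.742
vertex -3.393 1.966 2.145
endloop
endfacet
facet normal 0.772 0.028 -0.636
outer loop
vertex -3.393 1.966 2.145
vertex -3.221 0.22 2.278
vertex -3.839 0.849 1.555
endloop
endfacet
facet normal -0.772 -0.028 0.636
outer loop
vertex -4.565 0.823 2.152
vertex -3.501 1.311 3.465
vertex -4.119 1.94 2.742
endloop
endfacet
facet normal -0.333 -0.834 -0.441
outer loop
vertex -3.947 0.194 2.875
vertex -4.565 0.823 2.152
vertex -3.221 0.22 2.278
endloop
endfacet
facet normal -0.772 -0.028 0.636
outer loop
vertex -3.947 0.194 2.875
vertex -3.501 1.311 3.465
vertex -4.565 0.823 2.152
endloop
endfacet
facet normal 0.333 0.834 0.441
outer loop
vertex -4.119 1.94 2.742
vertex -3.501 1.311 3.465
vertex -3.393 1.966 2.145
endloop
endfacet
facet normal 0.772 0.028 -0.636
outer loop
vertex -2.775 1.337 2.868
vertex -3.221 0.22 2.278
vertex -3.393 1.966 2.145
endloop
endfacet
facet normal 0.333 0.834 0.441
outer loop
vertex -3.393 1.966 2.145
vertex -3.501 1.311 3.465
vertex -2.775 1.337 2.868
endloop
endfacet
facet normal 0.542 -0.551 0.635
outer loop
vertex -2.775 1.337 2.868
vertex -3.947 0.194 2.875
vertex -3.221 0.22 2.278
endloop
endfacet
facet normal 0.542 -0.551 0.635
outer loop
vertex -3.501 1.311 3.465
vertex -3.947 0.194 2.875
vertex -2.775 1.337 2.868
endloop
endfacet
facet normal 0.658 -0.344 -0.669
outer loop
vertex -0.705 -1.049 -3.997
vertex -1.088 -1.235 -4.278
vertex -0.837 -0.792 -4.259
endloop
endfacet
facet normal 0.368 0.750 0.550
outer loop
vertex -0.705 -1.049 -3.997
vertex -0.837 -0.792 -4.259
vertex -1.832 -0.845 -3.522
endloop
endfacet
facet normal 0.659 -0.345 -0.669
outer loop
vertex -0.837 -0.792 -4.259
vertex -1.088 -1.235 -4.278
vertex -1.116 -0.794 -4.533
endloop
endfacet
facet normal -0.033 0.999 0.027
outer loop
vertex -0.837 -0.792 -4.259
vertex -1.116 -0.794 -4.533
vertex -1.832 -0.845 -3.522
endloop
endfacet
facet normal 0.659 -0.344 -0.668
outer loop
vertex -1.116 -0.794 -4.533
vertex -1.088 -1.235 -4.278
vertex -1.378 -1.055 -4.657
endloop
endfacet
facet normal -0.566 0.740 -0.363
outer loop
vertex -1.116 -0.794 -4.533
vertex -1.378 -1.055 -4.657
vertex -1.832 -0.845 -3.522
endloop
endfacet
facet normal 0.659 -0.345 -0.668
outer loop
vertex -1.378 -1.055 -4.657
vertex -1.088 -1.235 -4.278
vertex -1.471 -1.422 -4.559
endloop
endfacet
facet normal -0.913 0.127 -0.389
outer loop
vertex -1.378 -1.055 -4.657
vertex -1.471 -1.422 -4.559
vertex -1.832 -0.845 -3.522
endloop
endfacet
facet normal 0.659 -0.345 -0.668
outer loop
vertex -1.471 -1.422 -4.559
vertex -1.088 -1.235 -4.278
vertex -1.339 -1.679 -4.296
endloop
endfacet
facet normal -0.874 -0.484 -0.035
outer loop
vertex -1.471 -1.422 -4.559
vertex -1.339 -1.679 -4.296
vertex -1.832 -0.845 -3.522
endloop
endfacet
facet normal 0.658 -0.345 -0.669
outer loop
vertex -1.339 -1.679 -4.296
vertex -1.088 -1.235 -4.278
vertex -1.06 -1.676 -4.023
endloop
endfacet
facet normal -0.471 -0.733 0.490
outer loop
vertex -1.339 -1.679 -4.296
vertex -1.06 -1.676 -4.023
vertex -1.832 -0.845 -3.522
endloop
endfacet
facet normal 0.659 -0.344 -0.668
outer loop
vertex -1.06 -1.676 -4.023
vertex -1.088 -1.235 -4.278
vertex -0.798 -1.415 -3.899
endloop
endfacet
facet normal 0.058 -0.475 0.878
outer loop
vertex -1.06 -1.676 -4.023
vertex -0.798 -1.415 -3.899
vertex -1.832 -0.845 -3.522
endloop
endfacet
facet normal 0.658 -0.346 -0.668
outer loop
vertex -0.798 -1.415 -3.899
vertex -1.088 -1.235 -4.278
vertex -0.705 -1.049 -3.997
endloop
endfacet
facet normal 0.406 0.139 0.903
outer loop
vertex -0.798 -1.415 -3.899
vertex -0.705 -1.049 -3.997
vertex -1.832 -0.845 -3.522
endloop
endfacet

endsolid


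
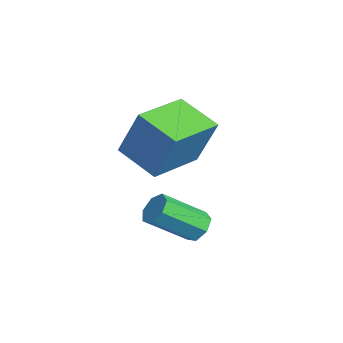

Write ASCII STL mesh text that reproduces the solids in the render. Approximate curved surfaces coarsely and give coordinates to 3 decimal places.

solid 
facet normal 0.006 0.801 -0.599
outer loop
vertex 0.023 -2.703 -0.073
vertex -0.555 -2.795 -0.202
vertex -0.318 -2.466 0.24
endloop
endfacet
facet normal 0.755 0.389 0.528
outer loop
vertex 0.023 -2.703 -0.073
vertex -0.318 -2.466 0.24
vertex 0.014 -4.073 0.95
endloop
endfacet
facet normal 0.756 0.389 0.527
outer loop
vertex 0.014 -4.073 0.95
vertex -0.318 -2.466 0.24
vertex -0.327 -3.836 1.264
endloop
endfacet
facet normal -0.005 -0.801 0.599
outer loop
vertex 0.014 -4.073 0.95
vertex -0.327 -3.836 1.264
vertex -0.565 -4.165 0.822
endloop
endfacet
facet normal 0.005 0.801 -0.599
outer loop
vertex -0.318 -2.466 0.24
vertex -0.555 -2.795 -0.202
vertex -0.838 -2.477 0.221
endloop
endfacet
facet normal -0.042 0.598 0.800
outer loop
vertex -0.318 -2.466 0.24
vertex -0.838 -2.477 0.221
vertex -0.327 -3.836 1.264
endloop
endfacet
facet normal -0.042 0.598 0.800
outer loop
vertex -0.327 -3.836 1.264
vertex -0.838 -2.477 0.221
vertex -0.848 -3.847 1.245
endloop
endfacet
facet normal -0.005 -0.801 0.599
outer loop
vertex -0.327 -3.836 1.264
vertex -0.848 -3.847 1.245
vertex -0.565 -4.165 0.822
endloop
endfacet
facet normal 0.005 0.801 -0.599
outer loop
vertex -0.838 -2.477 0.221
vertex -0.555 -2.795 -0.202
vertex -1.145 -2.728 -0.117
endloop
endfacet
facet normal -0.808 0.357 0.469
outer loop
vertex -0.838 -2.477 0.221
vertex -1.145 -2.728 -0.117
vertex -0.848 -3.847 1.245
endloop
endfacet
facet normal -0.808 0.357 0.469
outer loop
vertex -0.848 -3.847 1.245
vertex -1.145 -2.728 -0.117
vertex -1.155 -4.097 0.907
endloop
endfacet
facet normal -0.006 -0.801 0.598
outer loop
vertex -0.848 -3.847 1.245
vertex -1.155 -4.097 0.907
vertex -0.565 -4.165 0.822
endloop
endfacet
facet normal 0.005 0.801 -0.598
outer loop
vertex -1.145 -2.728 -0.117
vertex -0.555 -2.795 -0.202
vertex -1.008 -3.029 -0.519
endloop
endfacet
facet normal -0.965 -0.153 -0.214
outer loop
vertex -1.145 -2.728 -0.117
vertex -1.008 -3.029 -0.519
vertex -1.155 -4.097 0.907
endloop
endfacet
facet normal -0.964 -0.154 -0.215
outer loop
vertex -1.155 -4.097 0.907
vertex -1.008 -3.029 -0.519
vertex -1.017 -4.399 0.505
endloop
endfacet
facet normal -0.006 -0.800 0.599
outer loop
vertex -1.155 -4.097 0.907
vertex -1.017 -4.399 0.505
vertex -0.565 -4.165 0.822
endloop
endfacet
facet normal 0.005 0.801 -0.599
outer loop
vertex -1.008 -3.029 -0.519
vertex -0.555 -2.795 -0.202
vertex -0.53 -3.154 -0.682
endloop
endfacet
facet normal -0.395 -0.548 -0.737
outer loop
vertex -1.008 -3.029 -0.519
vertex -0.53 -3.154 -0.682
vertex -1.017 -4.399 0.505
endloop
endfacet
facet normal -0.395 -0.548 -0.737
outer loop
vertex -1.017 -4.399 0.505
vertex -0.53 -3.154 -0.682
vertex -0.539 -4.524 0.342
endloop
endfacet
facet normal -0.005 -0.801 0.599
outer loop
vertex -1.017 -4.399 0.505
vertex -0.539 -4.524 0.342
vertex -0.565 -4.165 0.822
endloop
endfacet
facet normal 0.005 0.801 -0.599
outer loop
vertex -0.53 -3.154 -0.682
vertex -0.555 -2.795 -0.202
vertex -0.071 -3.009 -0.484
endloop
endfacet
facet normal 0.471 -0.530 -0.705
outer loop
vertex -0.53 -3.154 -0.682
vertex -0.071 -3.009 -0.484
vertex -0.539 -4.524 0.342
endloop
endfacet
facet normal 0.471 -0.530 -0.705
outer loop
vertex -0.539 -4.524 0.342
vertex -0.071 -3.009 -0.484
vertex -0.08 -4.379 0.54
endloop
endfacet
facet normal -0.005 -0.801 0.599
outer loop
vertex -0.539 -4.524 0.342
vertex -0.08 -4.379 0.54
vertex -0.565 -4.165 0.822
endloop
endfacet
facet normal 0.006 0.801 -0.598
outer loop
vertex -0.071 -3.009 -0.484
vertex -0.555 -2.795 -0.202
vertex 0.023 -2.703 -0.073
endloop
endfacet
facet normal 0.984 -0.112 -0.141
outer loop
vertex -0.071 -3.009 -0.484
vertex 0.023 -2.703 -0.073
vertex -0.08 -4.379 0.54
endloop
endfacet
facet normal 0.984 -0.112 -0.142
outer loop
vertex -0.08 -4.379 0.54
vertex 0.023 -2.703 -0.073
vertex 0.014 -4.073 0.95
endloop
endfacet
facet normal -0.005 -0.801 0.599
outer loop
vertex -0.08 -4.379 0.54
vertex 0.014 -4.073 0.95
vertex -0.565 -4.165 0.822
endloop
endfacet
facet normal -0.581 0.812 -0.058
outer loop
vertex -4.575 -2.244 3.234
vertex -3.319 -1.392 2.586
vertex -5.135 -2.771 1.453
endloop
endfacet
facet normal -0.761 -0.517 0.392
outer loop
vertex -3.921 -4.468 1.574
vertex -4.575 -2.244 3.234
vertex -5.135 -2.771 1.453
endloop
endfacet
facet normal -0.581 0.812 -0.058
outer loop
vertex -5.135 -2.771 1.453
vertex -3.319 -1.392 2.586
vertex -3.879 -1.919 0.805
endloop
endfacet
facet normal -0.289 -0.272 -0.918
outer loop
vertex -3.879 -1.919 0.805
vertex -3.921 -4.468 1.574
vertex -5.135 -2.771 1.453
endloop
endfacet
facet normal 0.289 0.272 0.918
outer loop
vertex -4.575 -2.244 3.234
vertex -2.105 -3.089 2.707
vertex -3.319 -1.392 2.586
endloop
endfacet
facet normal -0.761 -0.517 0.392
outer loop
vertex -3.361 -3.941 3.355
vertex -4.575 -2.244 3.234
vertex -3.921 -4.468 1.574
endloop
endfacet
facet normal 0.289 0.272 0.918
outer loop
vertex -3.361 -3.941 3.355
vertex -2.105 -3.089 2.707
vertex -4.575 -2.244 3.234
endloop
endfacet
facet normal 0.761 0.517 -0.392
outer loop
vertex -3.319 -1.392 2.586
vertex -2.105 -3.089 2.707
vertex -3.879 -1.919 0.805
endloop
endfacet
facet normal -0.289 -0.272 -0.918
outer loop
vertex -2.665 -3.616 0.926
vertex -3.921 -4.468 1.574
vertex -3.879 -1.919 0.805
endloop
endfacet
facet normal 0.761 0.517 -0.392
outer loop
vertex -3.879 -1.919 0.805
vertex -2.105 -3.089 2.707
vertex -2.665 -3.616 0.926
endloop
endfacet
facet normal 0.581 -0.812 0.058
outer loop
vertex -2.665 -3.616 0.926
vertex -3.361 -3.941 3.355
vertex -3.921 -4.468 1.574
endloop
endfacet
facet normal 0.581 -0.812 0.058
outer loop
vertex -2.105 -3.089 2.707
vertex -3.361 -3.941 3.355
vertex -2.665 -3.616 0.926
endloop
endfacet

endsolid


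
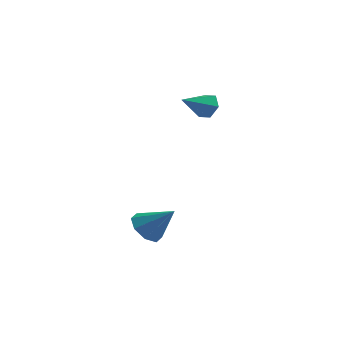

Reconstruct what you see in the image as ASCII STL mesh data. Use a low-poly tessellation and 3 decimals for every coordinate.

solid 
facet normal -0.723 0.025 -0.690
outer loop
vertex 1.607 -0.486 -4.906
vertex 0.948 0.015 -4.197
vertex 1.671 0.345 -4.943
endloop
endfacet
facet normal 0.935 -0.087 -0.345
outer loop
vertex 1.607 -0.486 -4.906
vertex 1.671 0.345 -4.943
vertex 2.432 -0.035 -2.783
endloop
endfacet
facet normal -0.723 0.025 -0.690
outer loop
vertex 1.671 0.345 -4.943
vertex 0.948 0.015 -4.197
vertex 1.312 0.983 -4.544
endloop
endfacet
facet normal 0.803 0.567 -0.183
outer loop
vertex 1.671 0.345 -4.943
vertex 1.312 0.983 -4.544
vertex 2.432 -0.035 -2.783
endloop
endfacet
facet normal -0.724 0.025 -0.690
outer loop
vertex 1.312 0.983 -4.544
vertex 0.948 0.015 -4.197
vertex 0.74 1.054 -3.941
endloop
endfacet
facet normal 0.388 0.883 0.264
outer loop
vertex 1.312 0.983 -4.544
vertex 0.74 1.054 -3.941
vertex 2.432 -0.035 -2.783
endloop
endfacet
facet normal -0.724 0.025 -0.689
outer loop
vertex 0.74 1.054 -3.941
vertex 0.948 0.015 -4.197
vertex 0.29 0.517 -3.488
endloop
endfacet
facet normal -0.067 0.676 0.734
outer loop
vertex 0.74 1.054 -3.941
vertex 0.29 0.517 -3.488
vertex 2.432 -0.035 -2.783
endloop
endfacet
facet normal -0.724 0.026 -0.690
outer loop
vertex 0.29 0.517 -3.488
vertex 0.948 0.015 -4.197
vertex 0.225 -0.314 -3.451
endloop
endfacet
facet normal -0.297 0.066 0.953
outer loop
vertex 0.29 0.517 -3.488
vertex 0.225 -0.314 -3.451
vertex 2.432 -0.035 -2.783
endloop
endfacet
facet normal -0.723 0.024 -0.690
outer loop
vertex 0.225 -0.314 -3.451
vertex 0.948 0.015 -4.197
vertex 0.585 -0.952 -3.85
endloop
endfacet
facet normal -0.165 -0.588 0.792
outer loop
vertex 0.225 -0.314 -3.451
vertex 0.585 -0.952 -3.85
vertex 2.432 -0.035 -2.783
endloop
endfacet
facet normal -0.724 0.024 -0.690
outer loop
vertex 0.585 -0.952 -3.85
vertex 0.948 0.015 -4.197
vertex 1.157 -1.023 -4.453
endloop
endfacet
facet normal 0.250 -0.905 0.344
outer loop
vertex 0.585 -0.952 -3.85
vertex 1.157 -1.023 -4.453
vertex 2.432 -0.035 -2.783
endloop
endfacet
facet normal -0.724 0.024 -0.690
outer loop
vertex 1.157 -1.023 -4.453
vertex 0.948 0.015 -4.197
vertex 1.607 -0.486 -4.906
endloop
endfacet
facet normal 0.705 -0.697 -0.126
outer loop
vertex 1.157 -1.023 -4.453
vertex 1.607 -0.486 -4.906
vertex 2.432 -0.035 -2.783
endloop
endfacet
facet normal 0.568 0.683 -0.459
outer loop
vertex 3.36 4.76 3.546
vertex 2.958 4.595 2.803
vertex 2.654 5.203 3.331
endloop
endfacet
facet normal -0.150 0.227 0.962
outer loop
vertex 3.36 4.76 3.546
vertex 2.654 5.203 3.331
vertex 1.902 3.325 3.657
endloop
endfacet
facet normal 0.569 0.683 -0.459
outer loop
vertex 2.654 5.203 3.331
vertex 2.958 4.595 2.803
vertex 2.253 5.038 2.588
endloop
endfacet
facet normal -0.841 0.400 0.365
outer loop
vertex 2.654 5.203 3.331
vertex 2.253 5.038 2.588
vertex 1.902 3.325 3.657
endloop
endfacet
facet normal 0.569 0.682 -0.459
outer loop
vertex 2.253 5.038 2.588
vertex 2.958 4.595 2.803
vertex 2.557 4.43 2.061
endloop
endfacet
facet normal -0.901 -0.081 -0.426
outer loop
vertex 2.253 5.038 2.588
vertex 2.557 4.43 2.061
vertex 1.902 3.325 3.657
endloop
endfacet
facet normal 0.568 0.684 -0.459
outer loop
vertex 2.557 4.43 2.061
vertex 2.958 4.595 2.803
vertex 3.263 3.988 2.276
endloop
endfacet
facet normal -0.271 -0.736 -0.621
outer loop
vertex 2.557 4.43 2.061
vertex 3.263 3.988 2.276
vertex 1.902 3.325 3.657
endloop
endfacet
facet normal 0.568 0.684 -0.459
outer loop
vertex 3.263 3.988 2.276
vertex 2.958 4.595 2.803
vertex 3.664 4.153 3.018
endloop
endfacet
facet normal 0.418 -0.908 -0.024
outer loop
vertex 3.263 3.988 2.276
vertex 3.664 4.153 3.018
vertex 1.902 3.325 3.657
endloop
endfacet
facet normal 0.568 0.683 -0.459
outer loop
vertex 3.664 4.153 3.018
vertex 2.958 4.595 2.803
vertex 3.36 4.76 3.546
endloop
endfacet
facet normal 0.479 -0.427 0.767
outer loop
vertex 3.664 4.153 3.018
vertex 3.36 4.76 3.546
vertex 1.902 3.325 3.657
endloop
endfacet

endsolid


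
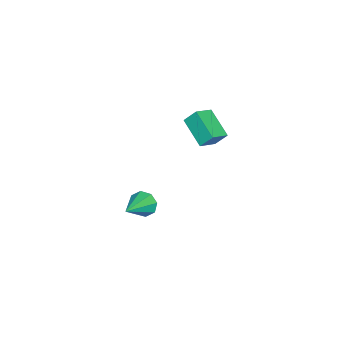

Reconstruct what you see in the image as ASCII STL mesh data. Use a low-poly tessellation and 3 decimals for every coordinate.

solid 
facet normal -0.862 0.345 -0.372
outer loop
vertex -4.869 1.46 2.908
vertex -3.854 2.889 1.884
vertex -4.769 0.753 2.02
endloop
endfacet
facet normal -0.500 -0.704 0.504
outer loop
vertex -3.666 0.311 2.496
vertex -4.869 1.46 2.908
vertex -4.769 0.753 2.02
endloop
endfacet
facet normal -0.861 0.345 -0.372
outer loop
vertex -4.769 0.753 2.02
vertex -3.854 2.889 1.884
vertex -3.754 2.181 0.996
endloop
endfacet
facet normal 0.087 -0.621 -0.779
outer loop
vertex -3.754 2.181 0.996
vertex -3.666 0.311 2.496
vertex -4.769 0.753 2.02
endloop
endfacet
facet normal -0.088 0.621 0.779
outer loop
vertex -4.869 1.46 2.908
vertex -2.751 2.447 2.36
vertex -3.854 2.889 1.884
endloop
endfacet
facet normal -0.499 -0.704 0.505
outer loop
vertex -3.766 1.019 3.384
vertex -4.869 1.46 2.908
vertex -3.666 0.311 2.496
endloop
endfacet
facet normal -0.088 0.621 0.779
outer loop
vertex -3.766 1.019 3.384
vertex -2.751 2.447 2.36
vertex -4.869 1.46 2.908
endloop
endfacet
facet normal 0.500 0.704 -0.505
outer loop
vertex -3.854 2.889 1.884
vertex -2.751 2.447 2.36
vertex -3.754 2.181 0.996
endloop
endfacet
facet normal 0.088 -0.621 -0.779
outer loop
vertex -2.651 1.74 1.472
vertex -3.666 0.311 2.496
vertex -3.754 2.181 0.996
endloop
endfacet
facet normal 0.499 0.704 -0.505
outer loop
vertex -3.754 2.181 0.996
vertex -2.751 2.447 2.36
vertex -2.651 1.74 1.472
endloop
endfacet
facet normal 0.862 -0.345 0.372
outer loop
vertex -2.651 1.74 1.472
vertex -3.766 1.019 3.384
vertex -3.666 0.311 2.496
endloop
endfacet
facet normal 0.861 -0.346 0.372
outer loop
vertex -2.751 2.447 2.36
vertex -3.766 1.019 3.384
vertex -2.651 1.74 1.472
endloop
endfacet
facet normal -0.914 0.057 -0.401
outer loop
vertex 2.66 0.881 -0.77
vertex 2.325 0.58 -0.049
vertex 2.506 1.354 -0.351
endloop
endfacet
facet normal 0.629 0.620 -0.468
outer loop
vertex 2.66 0.881 -0.77
vertex 2.506 1.354 -0.351
vertex 4.235 0.46 0.789
endloop
endfacet
facet normal -0.914 0.057 -0.401
outer loop
vertex 2.506 1.354 -0.351
vertex 2.325 0.58 -0.049
vertex 2.246 1.374 0.245
endloop
endfacet
facet normal 0.383 0.914 0.136
outer loop
vertex 2.506 1.354 -0.351
vertex 2.246 1.374 0.245
vertex 4.235 0.46 0.789
endloop
endfacet
facet normal -0.914 0.058 -0.402
outer loop
vertex 2.246 1.374 0.245
vertex 2.325 0.58 -0.049
vertex 2.032 0.929 0.668
endloop
endfacet
facet normal 0.100 0.660 0.745
outer loop
vertex 2.246 1.374 0.245
vertex 2.032 0.929 0.668
vertex 4.235 0.46 0.789
endloop
endfacet
facet normal -0.914 0.059 -0.402
outer loop
vertex 2.032 0.929 0.668
vertex 2.325 0.58 -0.049
vertex 1.989 0.28 0.671
endloop
endfacet
facet normal -0.053 0.008 0.999
outer loop
vertex 2.032 0.929 0.668
vertex 1.989 0.28 0.671
vertex 4.235 0.46 0.789
endloop
endfacet
facet normal -0.914 0.059 -0.402
outer loop
vertex 1.989 0.28 0.671
vertex 2.325 0.58 -0.049
vertex 2.143 -0.193 0.252
endloop
endfacet
facet normal 0.014 -0.661 0.751
outer loop
vertex 1.989 0.28 0.671
vertex 2.143 -0.193 0.252
vertex 4.235 0.46 0.789
endloop
endfacet
facet normal -0.914 0.059 -0.402
outer loop
vertex 2.143 -0.193 0.252
vertex 2.325 0.58 -0.049
vertex 2.404 -0.213 -0.344
endloop
endfacet
facet normal 0.260 -0.954 0.146
outer loop
vertex 2.143 -0.193 0.252
vertex 2.404 -0.213 -0.344
vertex 4.235 0.46 0.789
endloop
endfacet
facet normal -0.914 0.058 -0.401
outer loop
vertex 2.404 -0.213 -0.344
vertex 2.325 0.58 -0.049
vertex 2.618 0.232 -0.767
endloop
endfacet
facet normal 0.544 -0.701 -0.462
outer loop
vertex 2.404 -0.213 -0.344
vertex 2.618 0.232 -0.767
vertex 4.235 0.46 0.789
endloop
endfacet
facet normal -0.914 0.057 -0.401
outer loop
vertex 2.618 0.232 -0.767
vertex 2.325 0.58 -0.049
vertex 2.66 0.881 -0.77
endloop
endfacet
facet normal 0.696 -0.048 -0.716
outer loop
vertex 2.618 0.232 -0.767
vertex 2.66 0.881 -0.77
vertex 4.235 0.46 0.789
endloop
endfacet

endsolid


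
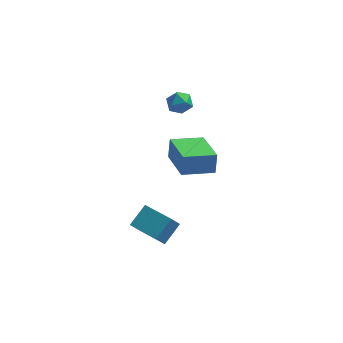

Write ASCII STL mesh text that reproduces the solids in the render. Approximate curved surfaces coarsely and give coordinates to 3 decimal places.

solid 
facet normal -0.931 -0.331 0.153
outer loop
vertex 0.865 0.652 -0.702
vertex 0.13 2.464 -1.251
vertex 0.817 0.339 -1.672
endloop
endfacet
facet normal 0.362 -0.892 0.270
outer loop
vertex 2.27 0.856 -1.909
vertex 0.865 0.652 -0.702
vertex 0.817 0.339 -1.672
endloop
endfacet
facet normal -0.931 -0.331 0.152
outer loop
vertex 0.817 0.339 -1.672
vertex 0.13 2.464 -1.251
vertex 0.083 2.151 -2.22
endloop
endfacet
facet normal -0.046 -0.306 -0.951
outer loop
vertex 0.083 2.151 -2.22
vertex 2.27 0.856 -1.909
vertex 0.817 0.339 -1.672
endloop
endfacet
facet normal 0.046 0.307 0.951
outer loop
vertex 0.865 0.652 -0.702
vertex 1.583 2.981 -1.488
vertex 0.13 2.464 -1.251
endloop
endfacet
facet normal 0.362 -0.892 0.271
outer loop
vertex 2.317 1.169 -0.94
vertex 0.865 0.652 -0.702
vertex 2.27 0.856 -1.909
endloop
endfacet
facet normal 0.047 0.306 0.951
outer loop
vertex 2.317 1.169 -0.94
vertex 1.583 2.981 -1.488
vertex 0.865 0.652 -0.702
endloop
endfacet
facet normal -0.362 0.892 -0.271
outer loop
vertex 0.13 2.464 -1.251
vertex 1.583 2.981 -1.488
vertex 0.083 2.151 -2.22
endloop
endfacet
facet normal -0.047 -0.307 -0.951
outer loop
vertex 1.535 2.668 -2.458
vertex 2.27 0.856 -1.909
vertex 0.083 2.151 -2.22
endloop
endfacet
facet normal -0.362 0.892 -0.270
outer loop
vertex 0.083 2.151 -2.22
vertex 1.583 2.981 -1.488
vertex 1.535 2.668 -2.458
endloop
endfacet
facet normal 0.931 0.332 -0.152
outer loop
vertex 1.535 2.668 -2.458
vertex 2.317 1.169 -0.94
vertex 2.27 0.856 -1.909
endloop
endfacet
facet normal 0.931 0.331 -0.153
outer loop
vertex 1.583 2.981 -1.488
vertex 2.317 1.169 -0.94
vertex 1.535 2.668 -2.458
endloop
endfacet
facet normal -0.483 -0.678 -0.554
outer loop
vertex 0.065 -3.187 -2.727
vertex -1.158 -2.225 -2.838
vertex 0.388 -2.855 -3.415
endloop
endfacet
facet normal 0.784 -0.616 0.071
outer loop
vertex 0.958 -2.055 -2.762
vertex 0.065 -3.187 -2.727
vertex 0.388 -2.855 -3.415
endloop
endfacet
facet normal -0.483 -0.679 -0.553
outer loop
vertex 0.388 -2.855 -3.415
vertex -1.158 -2.225 -2.838
vertex -0.835 -1.893 -3.527
endloop
endfacet
facet normal 0.390 0.399 -0.830
outer loop
vertex -0.835 -1.893 -3.527
vertex 0.958 -2.055 -2.762
vertex 0.388 -2.855 -3.415
endloop
endfacet
facet normal -0.390 -0.400 0.830
outer loop
vertex 0.065 -3.187 -2.727
vertex -0.588 -1.425 -2.185
vertex -1.158 -2.225 -2.838
endloop
endfacet
facet normal 0.784 -0.616 0.071
outer loop
vertex 0.635 -2.387 -2.073
vertex 0.065 -3.187 -2.727
vertex 0.958 -2.055 -2.762
endloop
endfacet
facet normal -0.390 -0.400 0.829
outer loop
vertex 0.635 -2.387 -2.073
vertex -0.588 -1.425 -2.185
vertex 0.065 -3.187 -2.727
endloop
endfacet
facet normal -0.784 0.616 -0.071
outer loop
vertex -1.158 -2.225 -2.838
vertex -0.588 -1.425 -2.185
vertex -0.835 -1.893 -3.527
endloop
endfacet
facet normal 0.390 0.400 -0.829
outer loop
vertex -0.265 -1.093 -2.873
vertex 0.958 -2.055 -2.762
vertex -0.835 -1.893 -3.527
endloop
endfacet
facet normal -0.784 0.616 -0.071
outer loop
vertex -0.835 -1.893 -3.527
vertex -0.588 -1.425 -2.185
vertex -0.265 -1.093 -2.873
endloop
endfacet
facet normal 0.483 0.678 0.553
outer loop
vertex -0.265 -1.093 -2.873
vertex 0.635 -2.387 -2.073
vertex 0.958 -2.055 -2.762
endloop
endfacet
facet normal 0.483 0.678 0.554
outer loop
vertex -0.588 -1.425 -2.185
vertex 0.635 -2.387 -2.073
vertex -0.265 -1.093 -2.873
endloop
endfacet
facet normal 0.097 0.568 0.818
outer loop
vertex 0.318 4.102 0.67
vertex 0.338 3.557 1.046
vertex 0.899 3.813 0.802
endloop
endfacet
facet normal 0.385 0.888 0.250
outer loop
vertex 0.318 4.102 0.67
vertex 0.899 3.813 0.802
vertex 0.773 4.039 0.192
endloop
endfacet
facet normal -0.124 0.962 -0.244
outer loop
vertex 0.318 4.102 0.67
vertex 0.773 4.039 0.192
vertex 0.134 3.923 0.059
endloop
endfacet
facet normal -0.727 0.687 0.018
outer loop
vertex 0.318 4.102 0.67
vertex 0.134 3.923 0.059
vertex -0.134 3.626 0.587
endloop
endfacet
facet normal -0.591 0.443 0.674
outer loop
vertex 0.318 4.102 0.67
vertex -0.134 3.626 0.587
vertex 0.338 3.557 1.046
endloop
endfacet
facet normal 0.890 0.456 -0.015
outer loop
vertex 0.773 4.039 0.192
vertex 0.899 3.813 0.802
vertex 1.074 3.454 0.273
endloop
endfacet
facet normal 0.421 -0.061 0.905
outer loop
vertex 0.899 3.813 0.802
vertex 0.338 3.557 1.046
vertex 0.806 3.157 0.801
endloop
endfacet
facet normal -0.692 -0.263 0.672
outer loop
vertex 0.338 3.557 1.046
vertex -0.134 3.626 0.587
vertex 0.167 3.041 0.668
endloop
endfacet
facet normal -0.912 0.130 -0.390
outer loop
vertex -0.134 3.626 0.587
vertex 0.134 3.923 0.059
vertex 0.041 3.267 0.058
endloop
endfacet
facet normal 0.065 0.576 -0.815
outer loop
vertex 0.134 3.923 0.059
vertex 0.773 4.039 0.192
vertex 0.602 3.523 -0.186
endloop
endfacet
facet normal 0.727 -0.687 -0.018
outer loop
vertex 0.622 2.978 0.19
vertex 1.074 3.454 0.273
vertex 0.806 3.157 0.801
endloop
endfacet
facet normal 0.124 -0.962 0.244
outer loop
vertex 0.622 2.978 0.19
vertex 0.806 3.157 0.801
vertex 0.167 3.041 0.668
endloop
endfacet
facet normal -0.385 -0.888 -0.250
outer loop
vertex 0.622 2.978 0.19
vertex 0.167 3.041 0.668
vertex 0.041 3.267 0.058
endloop
endfacet
facet normal -0.097 -0.568 -0.818
outer loop
vertex 0.622 2.978 0.19
vertex 0.041 3.267 0.058
vertex 0.602 3.523 -0.186
endloop
endfacet
facet normal 0.591 -0.443 -0.674
outer loop
vertex 0.622 2.978 0.19
vertex 0.602 3.523 -0.186
vertex 1.074 3.454 0.273
endloop
endfacet
facet normal 0.912 -0.130 0.390
outer loop
vertex 0.806 3.157 0.801
vertex 1.074 3.454 0.273
vertex 0.899 3.813 0.802
endloop
endfacet
facet normal -0.065 -0.576 0.815
outer loop
vertex 0.167 3.041 0.668
vertex 0.806 3.157 0.801
vertex 0.338 3.557 1.046
endloop
endfacet
facet normal -0.890 -0.456 0.015
outer loop
vertex 0.041 3.267 0.058
vertex 0.167 3.041 0.668
vertex -0.134 3.626 0.587
endloop
endfacet
facet normal -0.421 0.061 -0.905
outer loop
vertex 0.602 3.523 -0.186
vertex 0.041 3.267 0.058
vertex 0.134 3.923 0.059
endloop
endfacet
facet normal 0.692 0.263 -0.672
outer loop
vertex 1.074 3.454 0.273
vertex 0.602 3.523 -0.186
vertex 0.773 4.039 0.192
endloop
endfacet

endsolid


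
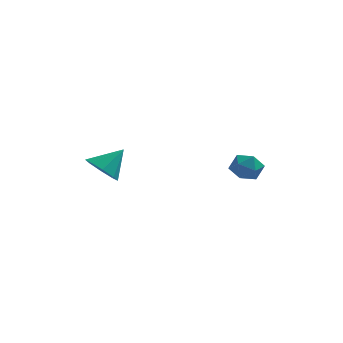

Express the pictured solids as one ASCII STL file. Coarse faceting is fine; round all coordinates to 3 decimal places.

solid 
facet normal -0.565 -0.474 -0.675
outer loop
vertex -0.848 -3.466 -2.96
vertex -1.523 -3.389 -2.449
vertex -1.18 -2.917 -3.067
endloop
endfacet
facet normal 0.842 0.452 -0.294
outer loop
vertex -0.848 -3.466 -2.96
vertex -1.18 -2.917 -3.067
vertex -0.737 -2.731 -1.511
endloop
endfacet
facet normal -0.566 -0.473 -0.675
outer loop
vertex -1.18 -2.917 -3.067
vertex -1.523 -3.389 -2.449
vertex -1.713 -2.644 -2.812
endloop
endfacet
facet normal 0.363 0.907 -0.212
outer loop
vertex -1.18 -2.917 -3.067
vertex -1.713 -2.644 -2.812
vertex -0.737 -2.731 -1.511
endloop
endfacet
facet normal -0.565 -0.473 -0.676
outer loop
vertex -1.713 -2.644 -2.812
vertex -1.523 -3.389 -2.449
vertex -2.134 -2.808 -2.345
endloop
endfacet
facet normal -0.167 0.968 0.190
outer loop
vertex -1.713 -2.644 -2.812
vertex -2.134 -2.808 -2.345
vertex -0.737 -2.731 -1.511
endloop
endfacet
facet normal -0.565 -0.474 -0.675
outer loop
vertex -2.134 -2.808 -2.345
vertex -1.523 -3.389 -2.449
vertex -2.198 -3.312 -1.938
endloop
endfacet
facet normal -0.435 0.599 0.673
outer loop
vertex -2.134 -2.808 -2.345
vertex -2.198 -3.312 -1.938
vertex -0.737 -2.731 -1.511
endloop
endfacet
facet normal -0.565 -0.474 -0.675
outer loop
vertex -2.198 -3.312 -1.938
vertex -1.523 -3.389 -2.449
vertex -1.866 -3.861 -1.831
endloop
endfacet
facet normal -0.286 0.014 0.958
outer loop
vertex -2.198 -3.312 -1.938
vertex -1.866 -3.861 -1.831
vertex -0.737 -2.731 -1.511
endloop
endfacet
facet normal -0.566 -0.473 -0.675
outer loop
vertex -1.866 -3.861 -1.831
vertex -1.523 -3.389 -2.449
vertex -1.333 -4.134 -2.086
endloop
endfacet
facet normal 0.193 -0.441 0.876
outer loop
vertex -1.866 -3.861 -1.831
vertex -1.333 -4.134 -2.086
vertex -0.737 -2.731 -1.511
endloop
endfacet
facet normal -0.566 -0.473 -0.675
outer loop
vertex -1.333 -4.134 -2.086
vertex -1.523 -3.389 -2.449
vertex -0.912 -3.97 -2.554
endloop
endfacet
facet normal 0.723 -0.502 0.475
outer loop
vertex -1.333 -4.134 -2.086
vertex -0.912 -3.97 -2.554
vertex -0.737 -2.731 -1.511
endloop
endfacet
facet normal -0.566 -0.473 -0.676
outer loop
vertex -0.912 -3.97 -2.554
vertex -1.523 -3.389 -2.449
vertex -0.848 -3.466 -2.96
endloop
endfacet
facet normal 0.991 -0.133 -0.009
outer loop
vertex -0.912 -3.97 -2.554
vertex -0.848 -3.466 -2.96
vertex -0.737 -2.731 -1.511
endloop
endfacet
facet normal -0.896 0.371 0.246
outer loop
vertex 3.464 0.819 -3.537
vertex 3.164 0.079 -3.514
vertex 3.479 0.403 -2.855
endloop
endfacet
facet normal -0.372 0.789 0.489
outer loop
vertex 3.464 0.819 -3.537
vertex 3.479 0.403 -2.855
vertex 4.114 0.837 -3.072
endloop
endfacet
facet normal 0.021 0.997 -0.068
outer loop
vertex 3.464 0.819 -3.537
vertex 4.114 0.837 -3.072
vertex 4.192 0.781 -3.865
endloop
endfacet
facet normal -0.259 0.708 -0.657
outer loop
vertex 3.464 0.819 -3.537
vertex 4.192 0.781 -3.865
vertex 3.605 0.313 -4.138
endloop
endfacet
facet normal -0.826 0.320 -0.464
outer loop
vertex 3.464 0.819 -3.537
vertex 3.605 0.313 -4.138
vertex 3.164 0.079 -3.514
endloop
endfacet
facet normal 0.043 0.396 0.917
outer loop
vertex 4.114 0.837 -3.072
vertex 3.479 0.403 -2.855
vertex 4.215 0.107 -2.762
endloop
endfacet
facet normal -0.805 -0.280 0.523
outer loop
vertex 3.479 0.403 -2.855
vertex 3.164 0.079 -3.514
vertex 3.628 -0.361 -3.035
endloop
endfacet
facet normal -0.692 -0.361 -0.625
outer loop
vertex 3.164 0.079 -3.514
vertex 3.605 0.313 -4.138
vertex 3.706 -0.417 -3.828
endloop
endfacet
facet normal 0.225 0.265 -0.938
outer loop
vertex 3.605 0.313 -4.138
vertex 4.192 0.781 -3.865
vertex 4.341 0.017 -4.045
endloop
endfacet
facet normal 0.680 0.733 0.015
outer loop
vertex 4.192 0.781 -3.865
vertex 4.114 0.837 -3.072
vertex 4.656 0.341 -3.386
endloop
endfacet
facet normal 0.259 -0.708 0.657
outer loop
vertex 4.356 -0.399 -3.363
vertex 4.215 0.107 -2.762
vertex 3.628 -0.361 -3.035
endloop
endfacet
facet normal -0.021 -0.997 0.068
outer loop
vertex 4.356 -0.399 -3.363
vertex 3.628 -0.361 -3.035
vertex 3.706 -0.417 -3.828
endloop
endfacet
facet normal 0.372 -0.789 -0.489
outer loop
vertex 4.356 -0.399 -3.363
vertex 3.706 -0.417 -3.828
vertex 4.341 0.017 -4.045
endloop
endfacet
facet normal 0.896 -0.371 -0.246
outer loop
vertex 4.356 -0.399 -3.363
vertex 4.341 0.017 -4.045
vertex 4.656 0.341 -3.386
endloop
endfacet
facet normal 0.826 -0.320 0.464
outer loop
vertex 4.356 -0.399 -3.363
vertex 4.656 0.341 -3.386
vertex 4.215 0.107 -2.762
endloop
endfacet
facet normal -0.225 -0.265 0.938
outer loop
vertex 3.628 -0.361 -3.035
vertex 4.215 0.107 -2.762
vertex 3.479 0.403 -2.855
endloop
endfacet
facet normal -0.680 -0.733 -0.015
outer loop
vertex 3.706 -0.417 -3.828
vertex 3.628 -0.361 -3.035
vertex 3.164 0.079 -3.514
endloop
endfacet
facet normal -0.043 -0.396 -0.917
outer loop
vertex 4.341 0.017 -4.045
vertex 3.706 -0.417 -3.828
vertex 3.605 0.313 -4.138
endloop
endfacet
facet normal 0.805 0.280 -0.523
outer loop
vertex 4.656 0.341 -3.386
vertex 4.341 0.017 -4.045
vertex 4.192 0.781 -3.865
endloop
endfacet
facet normal 0.692 0.361 0.625
outer loop
vertex 4.215 0.107 -2.762
vertex 4.656 0.341 -3.386
vertex 4.114 0.837 -3.072
endloop
endfacet

endsolid
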